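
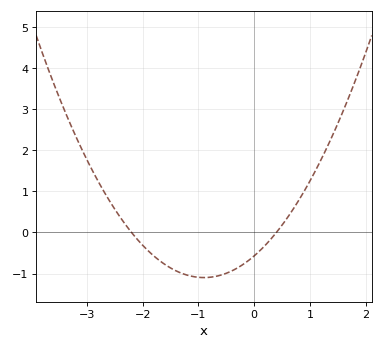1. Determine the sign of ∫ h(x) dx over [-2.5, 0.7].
negative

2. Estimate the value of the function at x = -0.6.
-1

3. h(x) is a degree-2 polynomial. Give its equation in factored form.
y = 0.65(x + 2.2)(x - 0.4)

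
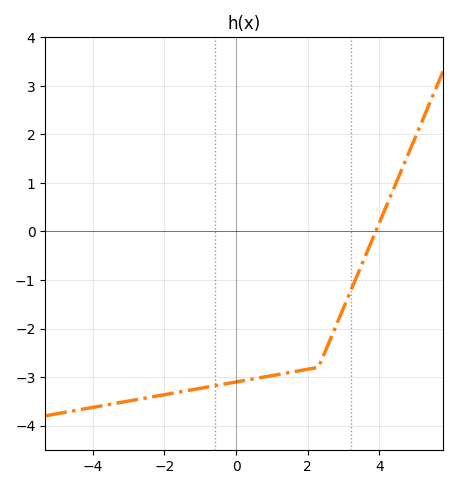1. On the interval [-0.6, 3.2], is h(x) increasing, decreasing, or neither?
increasing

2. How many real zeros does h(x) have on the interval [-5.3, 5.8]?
1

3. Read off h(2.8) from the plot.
-1.92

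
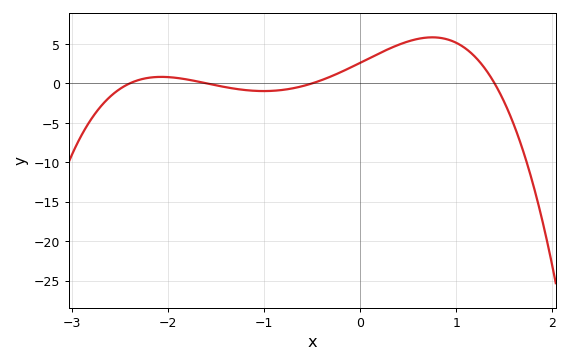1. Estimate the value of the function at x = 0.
2.61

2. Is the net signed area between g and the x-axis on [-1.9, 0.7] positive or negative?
positive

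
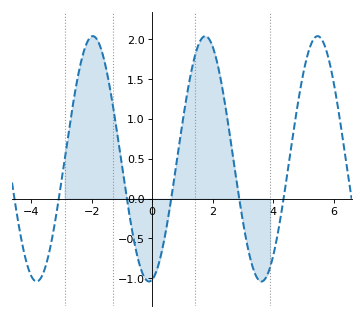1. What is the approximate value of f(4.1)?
-0.544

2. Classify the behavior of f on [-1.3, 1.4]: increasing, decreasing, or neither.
neither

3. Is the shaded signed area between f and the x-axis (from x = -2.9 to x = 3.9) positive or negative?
positive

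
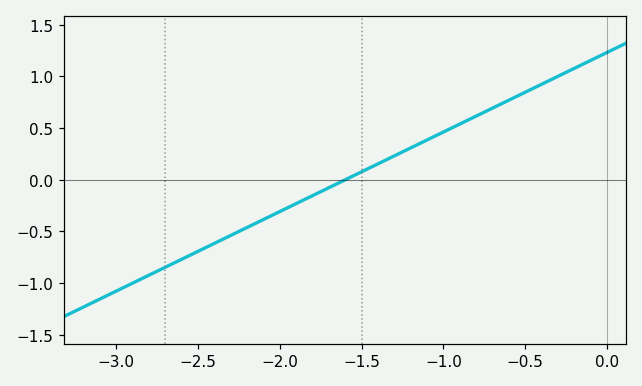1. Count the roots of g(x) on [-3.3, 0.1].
1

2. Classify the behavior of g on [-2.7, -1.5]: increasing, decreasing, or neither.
increasing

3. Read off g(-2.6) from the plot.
-0.75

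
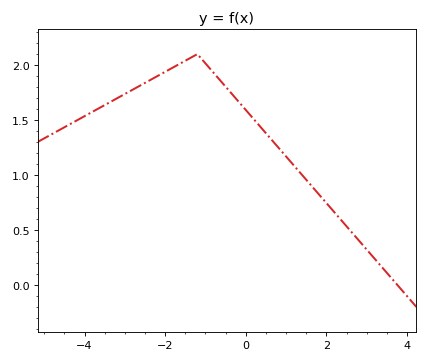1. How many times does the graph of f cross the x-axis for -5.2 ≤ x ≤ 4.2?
1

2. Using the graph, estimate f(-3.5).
1.65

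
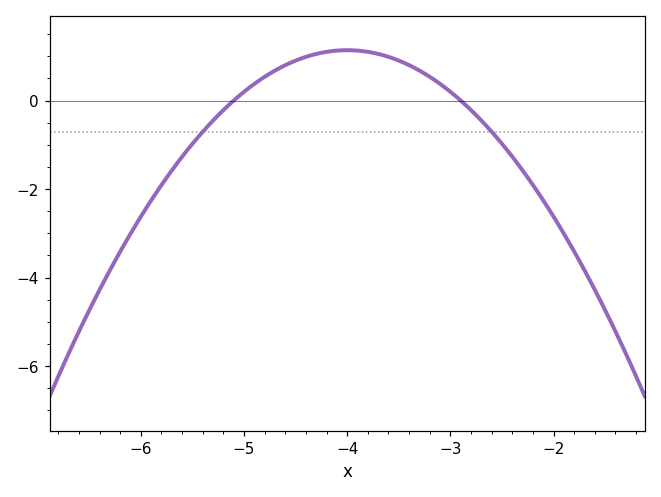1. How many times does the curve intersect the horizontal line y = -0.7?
2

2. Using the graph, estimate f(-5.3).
-0.451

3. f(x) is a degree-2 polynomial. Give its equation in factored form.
y = -0.94(x + 5.1)(x + 2.9)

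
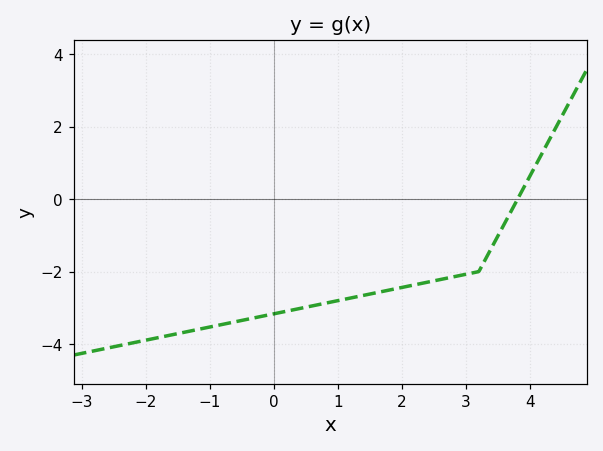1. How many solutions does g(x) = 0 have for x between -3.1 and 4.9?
1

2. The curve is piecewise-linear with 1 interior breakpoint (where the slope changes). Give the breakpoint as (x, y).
(3.2, -2)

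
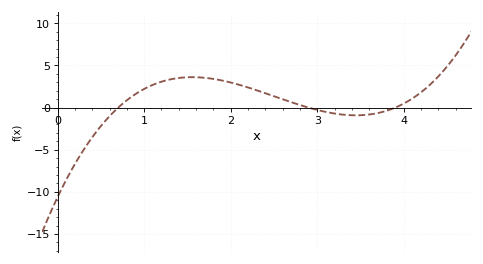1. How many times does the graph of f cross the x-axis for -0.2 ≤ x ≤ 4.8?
3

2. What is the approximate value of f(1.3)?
3.34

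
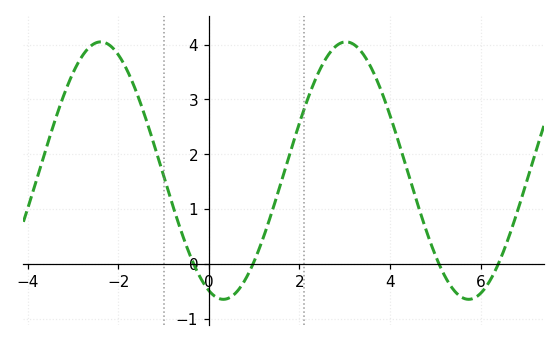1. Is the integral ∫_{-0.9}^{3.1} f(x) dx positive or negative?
positive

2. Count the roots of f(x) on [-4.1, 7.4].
4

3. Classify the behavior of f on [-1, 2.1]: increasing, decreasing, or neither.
neither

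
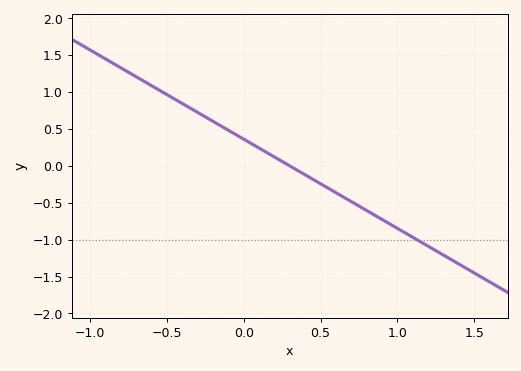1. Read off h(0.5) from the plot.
-0.25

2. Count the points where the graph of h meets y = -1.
1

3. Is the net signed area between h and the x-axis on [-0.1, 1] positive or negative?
negative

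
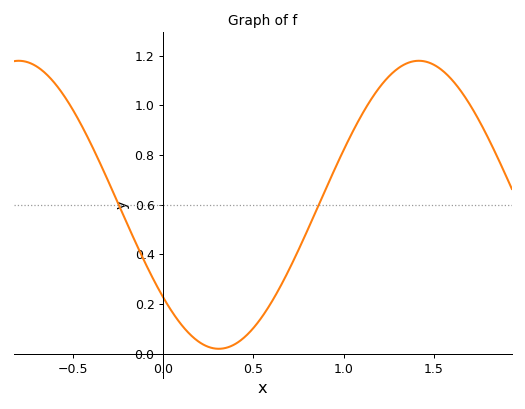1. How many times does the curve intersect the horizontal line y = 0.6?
2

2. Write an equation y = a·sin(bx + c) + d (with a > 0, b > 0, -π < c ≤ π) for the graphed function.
y = 0.58sin(2.83x - 2.44) + 0.6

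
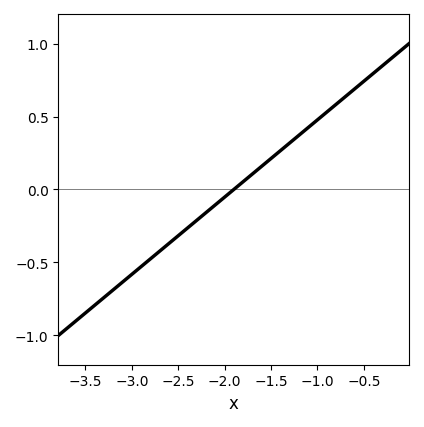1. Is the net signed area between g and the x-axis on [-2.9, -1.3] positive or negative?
negative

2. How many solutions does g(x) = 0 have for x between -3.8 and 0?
1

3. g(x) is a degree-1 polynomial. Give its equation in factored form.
y = 0.53(x + 1.9)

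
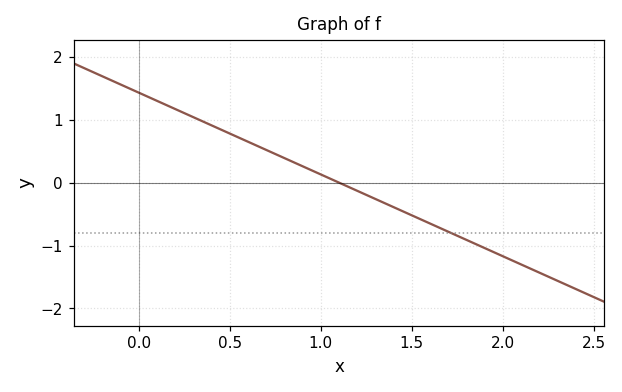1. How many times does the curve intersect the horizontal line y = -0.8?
1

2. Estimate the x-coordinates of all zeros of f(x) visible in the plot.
1.1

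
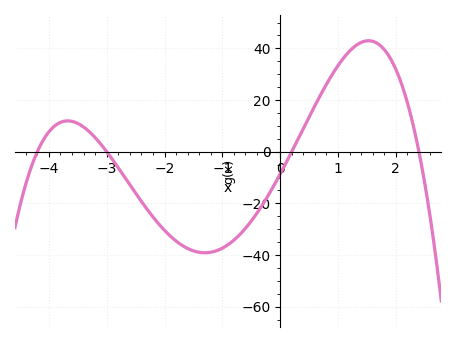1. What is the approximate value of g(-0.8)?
-34.2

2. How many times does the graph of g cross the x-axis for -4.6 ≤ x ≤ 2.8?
4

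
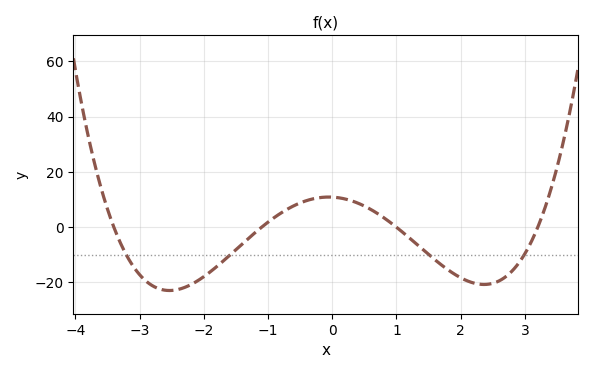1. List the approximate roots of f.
-3.4, -1.1, 1, 3.2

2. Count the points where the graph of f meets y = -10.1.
4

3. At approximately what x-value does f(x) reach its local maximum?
-0.053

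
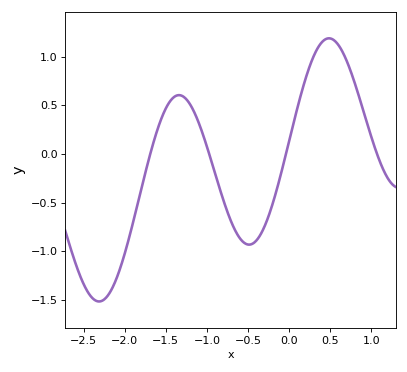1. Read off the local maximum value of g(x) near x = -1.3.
0.604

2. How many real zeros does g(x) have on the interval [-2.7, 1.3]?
4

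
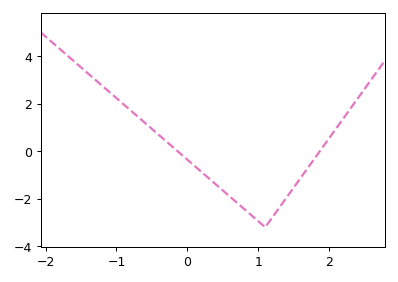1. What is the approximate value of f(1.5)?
-1.54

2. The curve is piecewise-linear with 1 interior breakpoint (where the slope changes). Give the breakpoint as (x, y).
(1.1, -3.2)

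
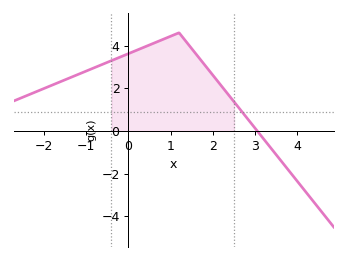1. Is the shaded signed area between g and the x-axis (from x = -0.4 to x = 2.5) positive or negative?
positive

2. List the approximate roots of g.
3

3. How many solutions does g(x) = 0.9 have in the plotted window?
1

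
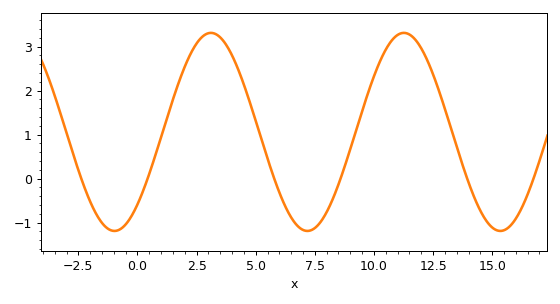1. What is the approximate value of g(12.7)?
2.07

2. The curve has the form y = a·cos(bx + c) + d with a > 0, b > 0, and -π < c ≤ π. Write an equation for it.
y = 2.25cos(0.77x - 2.39) + 1.06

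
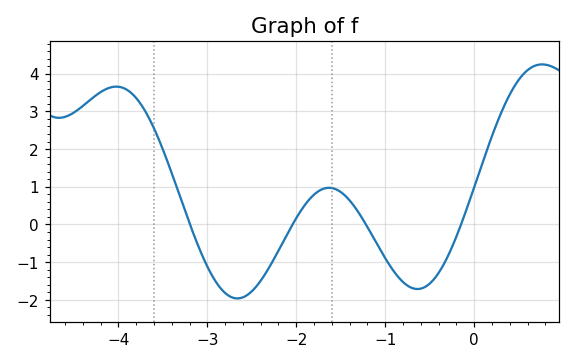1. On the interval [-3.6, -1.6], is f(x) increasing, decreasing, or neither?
neither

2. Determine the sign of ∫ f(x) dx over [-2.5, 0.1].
negative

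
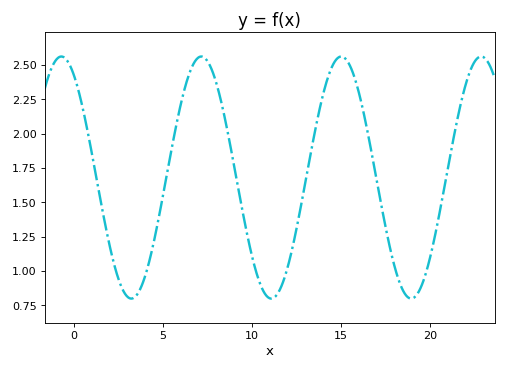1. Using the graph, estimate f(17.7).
1.2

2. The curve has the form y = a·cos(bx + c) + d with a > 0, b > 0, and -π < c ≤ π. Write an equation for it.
y = 0.88cos(0.8x + 0.56) + 1.68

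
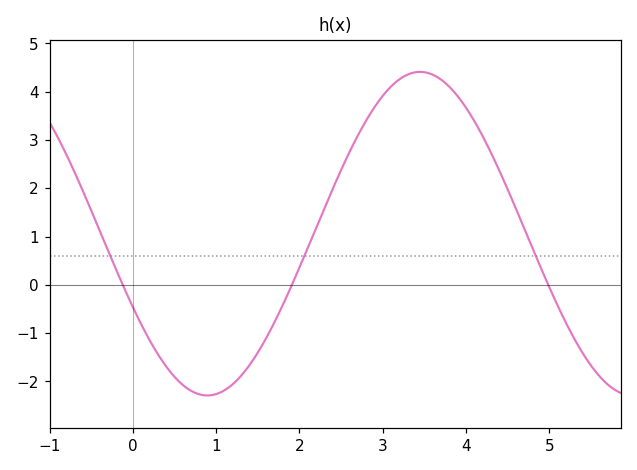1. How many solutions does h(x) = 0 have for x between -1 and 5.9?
3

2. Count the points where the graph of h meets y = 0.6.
3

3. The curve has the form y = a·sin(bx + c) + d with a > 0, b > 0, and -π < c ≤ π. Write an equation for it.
y = 3.35sin(1.23x - 2.67) + 1.06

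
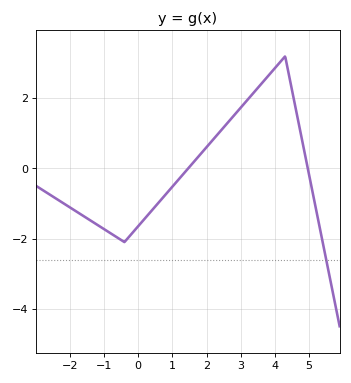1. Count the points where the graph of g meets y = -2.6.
1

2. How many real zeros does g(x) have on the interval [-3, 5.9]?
2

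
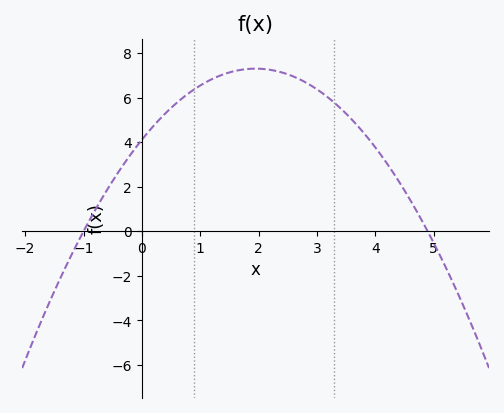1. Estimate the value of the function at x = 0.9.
6.38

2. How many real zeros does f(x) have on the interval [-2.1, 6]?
2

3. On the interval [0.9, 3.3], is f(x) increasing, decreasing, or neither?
neither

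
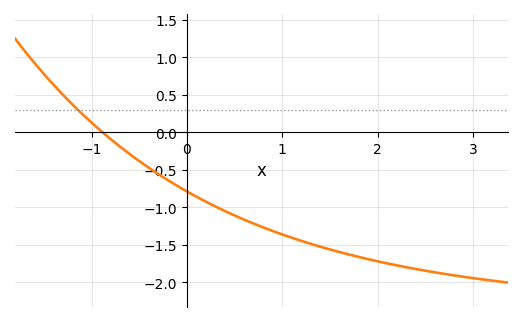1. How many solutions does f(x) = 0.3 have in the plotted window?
1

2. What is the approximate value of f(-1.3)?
0.499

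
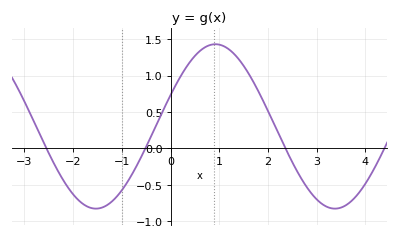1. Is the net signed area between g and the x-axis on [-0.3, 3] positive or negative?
positive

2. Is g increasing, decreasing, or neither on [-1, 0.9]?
increasing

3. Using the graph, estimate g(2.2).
0.25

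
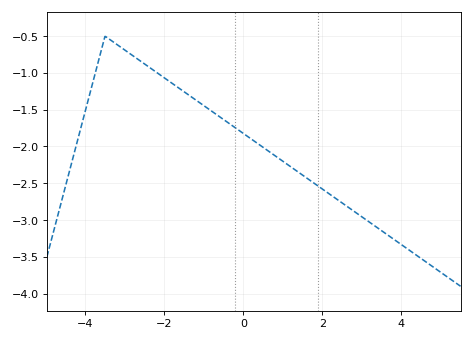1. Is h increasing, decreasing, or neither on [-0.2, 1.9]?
decreasing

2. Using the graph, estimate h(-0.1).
-1.79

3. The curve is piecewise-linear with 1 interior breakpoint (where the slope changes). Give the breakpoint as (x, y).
(-3.5, -0.5)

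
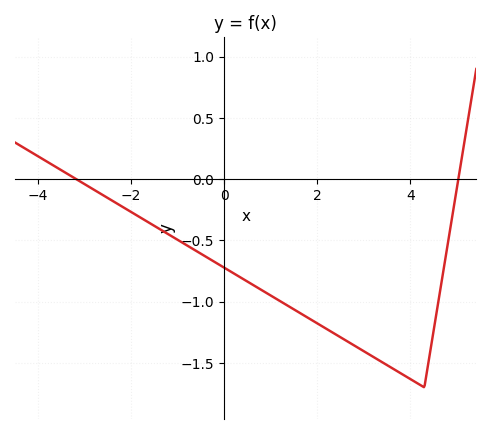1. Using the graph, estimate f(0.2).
-0.75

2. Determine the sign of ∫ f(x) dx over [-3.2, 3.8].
negative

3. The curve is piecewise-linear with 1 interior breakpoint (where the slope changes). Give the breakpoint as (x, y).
(4.3, -1.7)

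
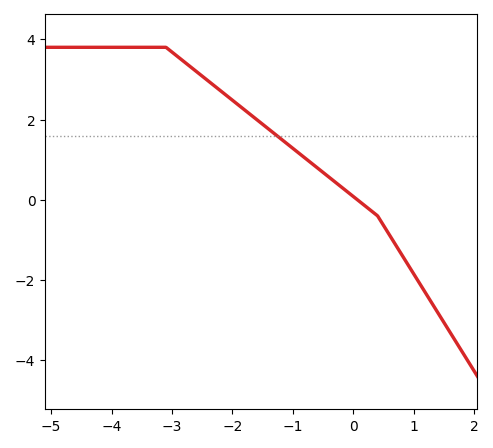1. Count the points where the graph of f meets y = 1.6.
1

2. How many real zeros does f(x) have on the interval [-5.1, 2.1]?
1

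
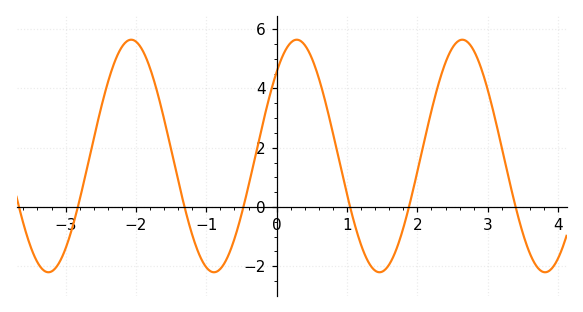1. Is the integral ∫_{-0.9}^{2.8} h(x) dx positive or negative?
positive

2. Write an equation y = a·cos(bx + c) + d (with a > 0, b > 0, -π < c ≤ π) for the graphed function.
y = 3.92cos(2.7x - 0.76) + 1.72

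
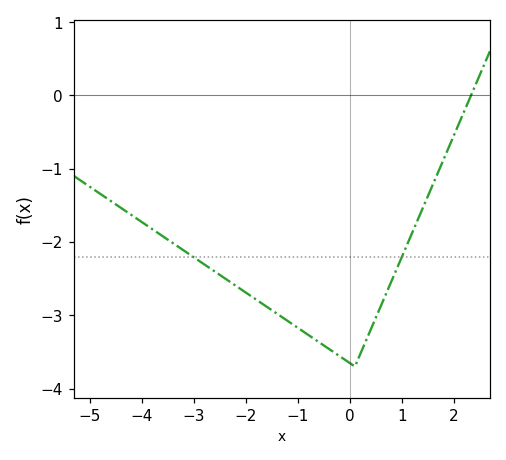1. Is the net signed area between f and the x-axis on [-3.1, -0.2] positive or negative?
negative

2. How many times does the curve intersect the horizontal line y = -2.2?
2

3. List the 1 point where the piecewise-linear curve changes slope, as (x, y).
(0.1, -3.7)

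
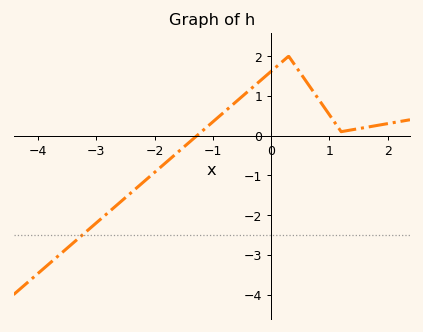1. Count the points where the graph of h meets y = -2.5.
1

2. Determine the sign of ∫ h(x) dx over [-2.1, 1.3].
positive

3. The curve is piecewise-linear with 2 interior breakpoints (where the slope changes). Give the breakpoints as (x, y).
(0.3, 2); (1.2, 0.1)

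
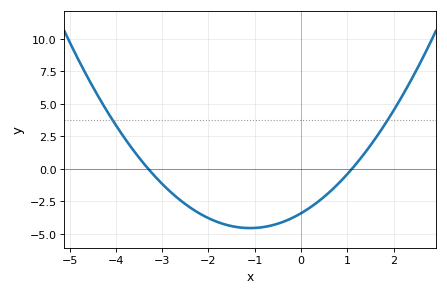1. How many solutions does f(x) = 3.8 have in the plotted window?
2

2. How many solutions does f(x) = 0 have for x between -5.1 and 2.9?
2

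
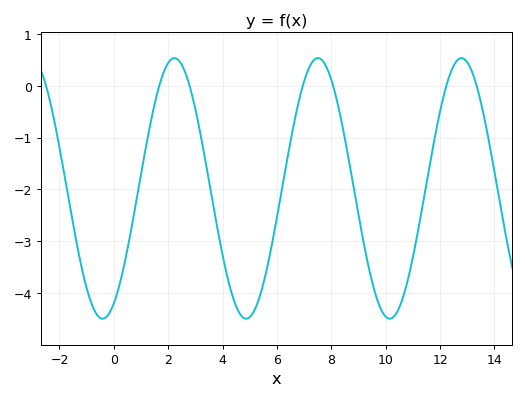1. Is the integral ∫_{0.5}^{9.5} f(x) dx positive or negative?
negative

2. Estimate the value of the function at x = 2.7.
0.144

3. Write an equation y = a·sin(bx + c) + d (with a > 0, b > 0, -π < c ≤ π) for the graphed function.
y = 2.51sin(1.19x - 1.08) - 1.98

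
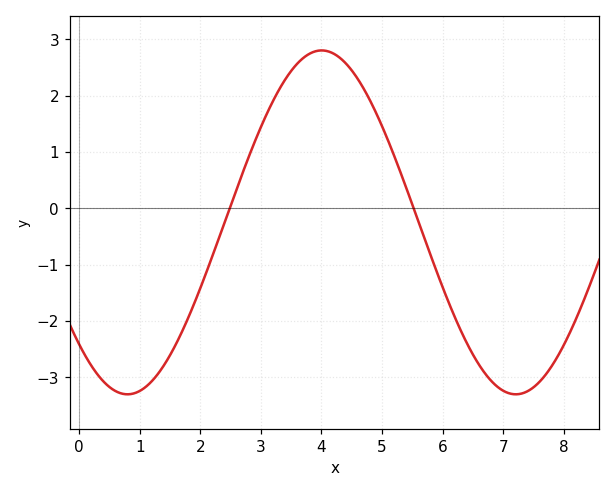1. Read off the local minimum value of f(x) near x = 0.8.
-3.3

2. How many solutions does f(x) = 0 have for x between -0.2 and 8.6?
2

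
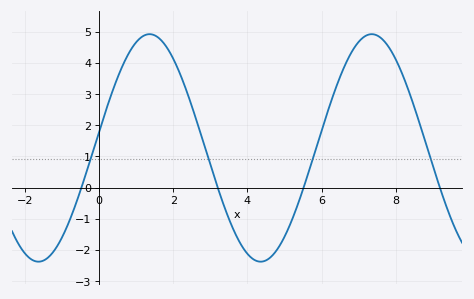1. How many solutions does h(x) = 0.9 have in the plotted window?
4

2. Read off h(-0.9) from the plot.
-1.36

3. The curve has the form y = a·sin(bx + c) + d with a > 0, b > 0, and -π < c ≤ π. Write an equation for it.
y = 3.65sin(1.05x + 0.14) + 1.27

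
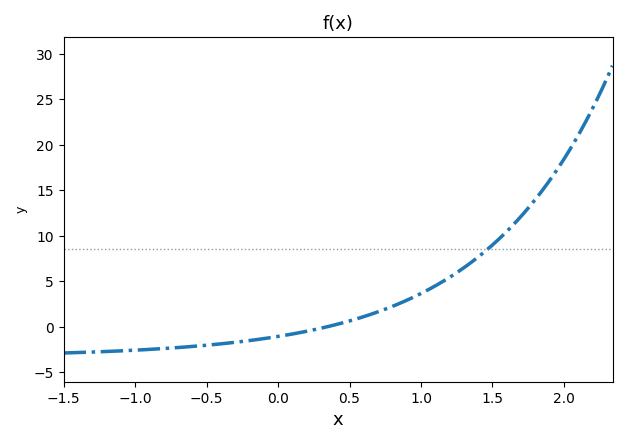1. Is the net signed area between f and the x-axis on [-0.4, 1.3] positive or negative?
positive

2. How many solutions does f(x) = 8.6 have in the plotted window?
1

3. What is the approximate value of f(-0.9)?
-2.47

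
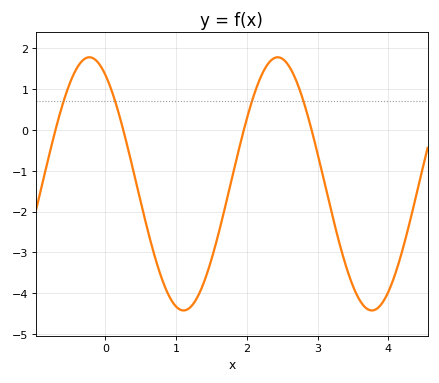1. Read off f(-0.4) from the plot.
1.52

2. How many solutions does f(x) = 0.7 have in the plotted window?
4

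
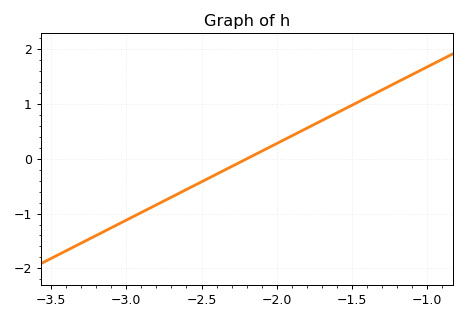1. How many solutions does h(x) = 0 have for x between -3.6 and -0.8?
1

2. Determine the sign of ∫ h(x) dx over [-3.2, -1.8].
negative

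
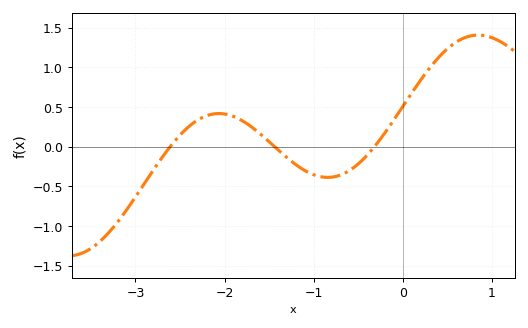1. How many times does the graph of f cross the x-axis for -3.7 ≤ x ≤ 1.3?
3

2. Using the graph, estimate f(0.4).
1.15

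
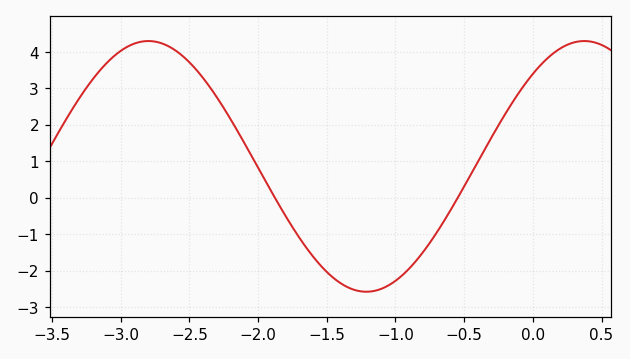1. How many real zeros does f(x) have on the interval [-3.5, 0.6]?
2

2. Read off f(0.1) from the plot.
3.8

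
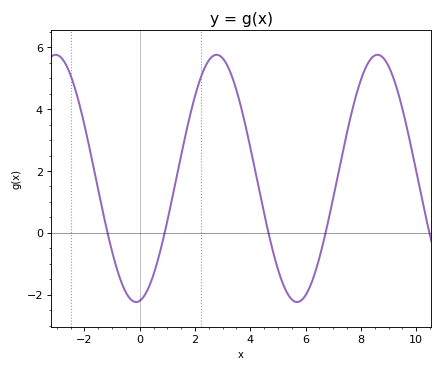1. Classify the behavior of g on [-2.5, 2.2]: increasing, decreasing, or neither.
neither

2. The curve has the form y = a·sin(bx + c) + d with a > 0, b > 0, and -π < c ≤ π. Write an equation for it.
y = 4sin(1.1x - 1.4) + 1.76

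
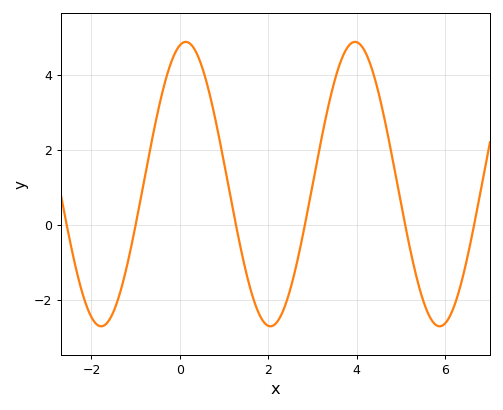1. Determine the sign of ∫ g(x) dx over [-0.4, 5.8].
positive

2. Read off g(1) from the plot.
1.66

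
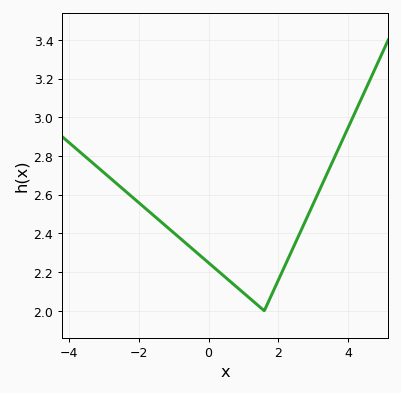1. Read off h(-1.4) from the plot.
2.47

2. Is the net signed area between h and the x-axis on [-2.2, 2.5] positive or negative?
positive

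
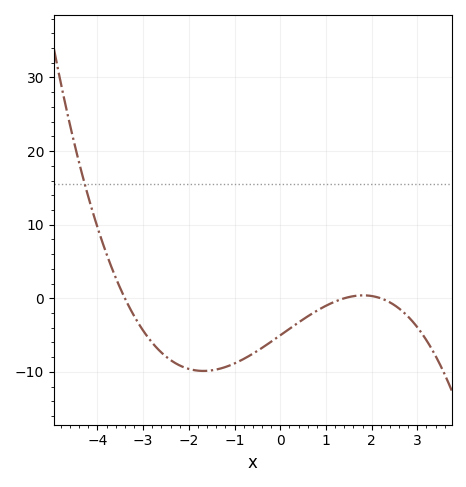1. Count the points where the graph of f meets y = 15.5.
1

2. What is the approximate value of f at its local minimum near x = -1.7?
-9.87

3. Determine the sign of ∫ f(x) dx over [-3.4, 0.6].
negative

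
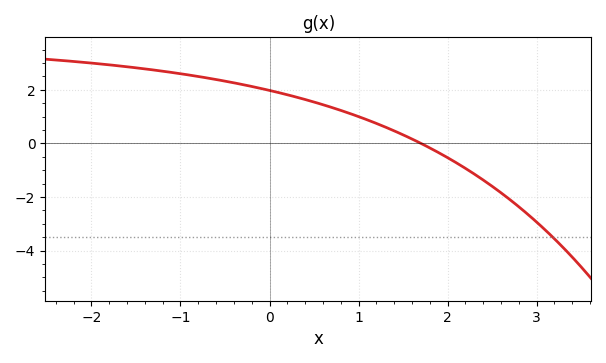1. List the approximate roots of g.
1.7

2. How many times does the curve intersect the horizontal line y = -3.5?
1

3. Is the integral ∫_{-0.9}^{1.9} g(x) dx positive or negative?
positive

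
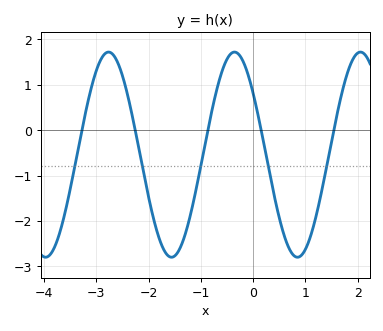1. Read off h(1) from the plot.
-2.62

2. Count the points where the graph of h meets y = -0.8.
5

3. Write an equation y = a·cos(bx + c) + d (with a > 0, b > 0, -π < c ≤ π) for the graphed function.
y = 2.26cos(2.61x + 0.932) - 0.54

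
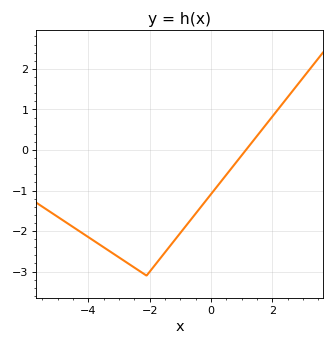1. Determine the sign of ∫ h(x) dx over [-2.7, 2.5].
negative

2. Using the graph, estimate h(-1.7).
-2.72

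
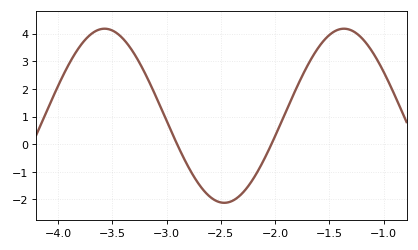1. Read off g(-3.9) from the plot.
2.89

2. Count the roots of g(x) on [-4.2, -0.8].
2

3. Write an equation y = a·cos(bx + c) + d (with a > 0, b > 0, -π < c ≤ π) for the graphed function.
y = 3.15cos(2.85x - 2.39) + 1.03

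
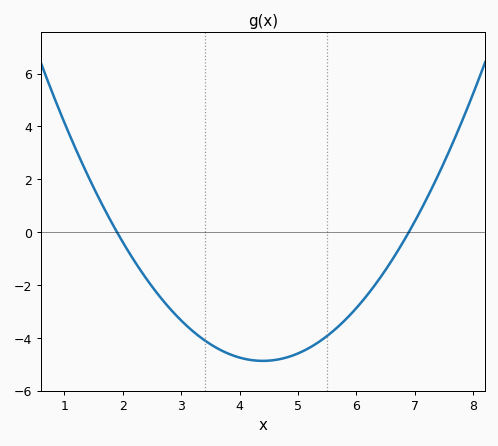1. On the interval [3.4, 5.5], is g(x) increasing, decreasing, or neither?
neither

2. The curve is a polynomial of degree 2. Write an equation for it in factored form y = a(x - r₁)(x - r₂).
y = 0.78(x - 1.9)(x - 6.9)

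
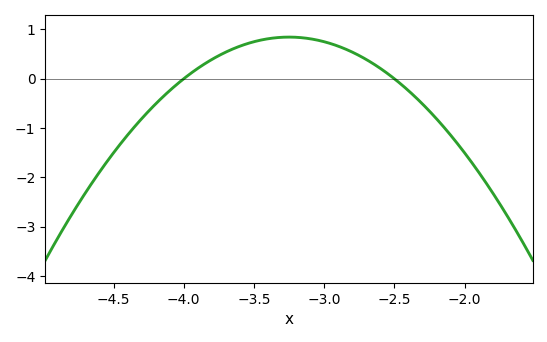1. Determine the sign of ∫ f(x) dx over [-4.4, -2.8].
positive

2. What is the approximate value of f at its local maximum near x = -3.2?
0.844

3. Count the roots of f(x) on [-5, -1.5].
2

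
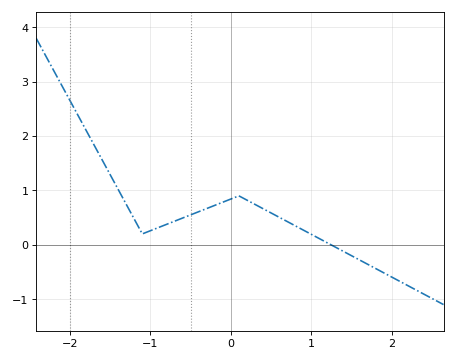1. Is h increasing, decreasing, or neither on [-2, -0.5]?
neither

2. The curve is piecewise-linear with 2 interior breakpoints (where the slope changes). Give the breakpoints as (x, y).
(-1.1, 0.2); (0.1, 0.9)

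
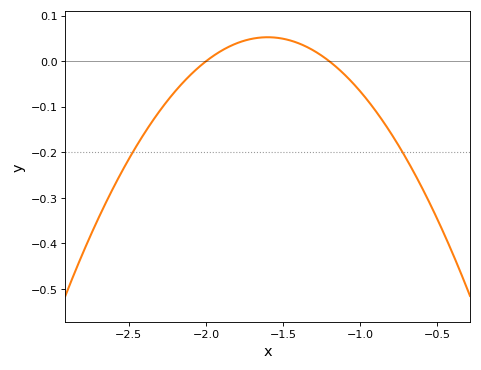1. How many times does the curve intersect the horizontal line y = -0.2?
2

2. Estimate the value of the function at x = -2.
0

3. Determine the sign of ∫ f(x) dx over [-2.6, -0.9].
negative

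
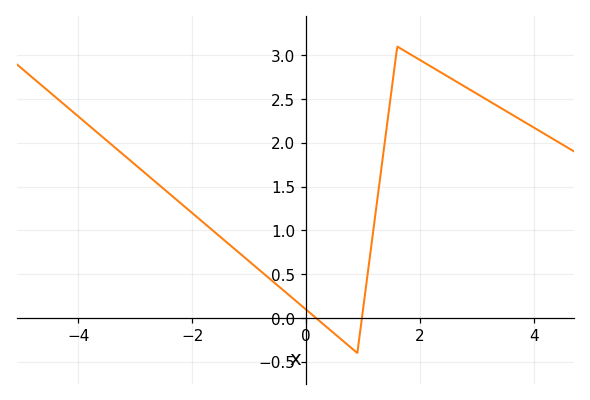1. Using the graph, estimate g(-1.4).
0.868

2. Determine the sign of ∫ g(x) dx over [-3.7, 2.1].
positive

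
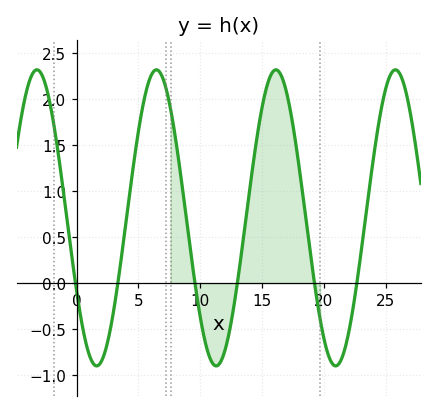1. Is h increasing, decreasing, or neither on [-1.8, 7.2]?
neither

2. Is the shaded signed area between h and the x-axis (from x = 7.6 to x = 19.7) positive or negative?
positive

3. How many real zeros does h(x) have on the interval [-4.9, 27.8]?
6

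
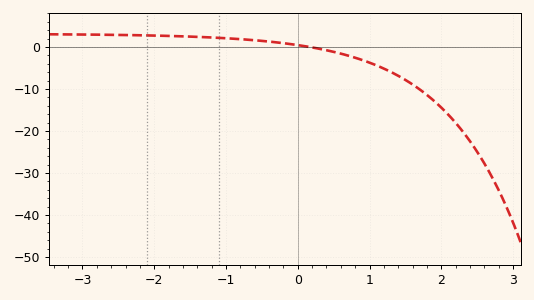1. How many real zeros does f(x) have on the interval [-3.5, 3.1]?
1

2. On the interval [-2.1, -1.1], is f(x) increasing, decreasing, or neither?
decreasing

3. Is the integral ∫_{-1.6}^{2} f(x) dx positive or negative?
negative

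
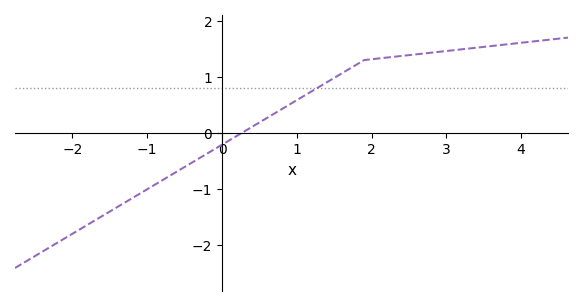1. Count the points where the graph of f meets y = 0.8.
1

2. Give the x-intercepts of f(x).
0.26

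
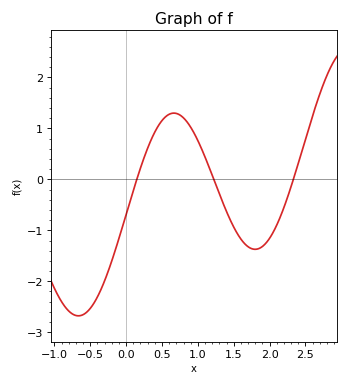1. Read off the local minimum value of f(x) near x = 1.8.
-1.4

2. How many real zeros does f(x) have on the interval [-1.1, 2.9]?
3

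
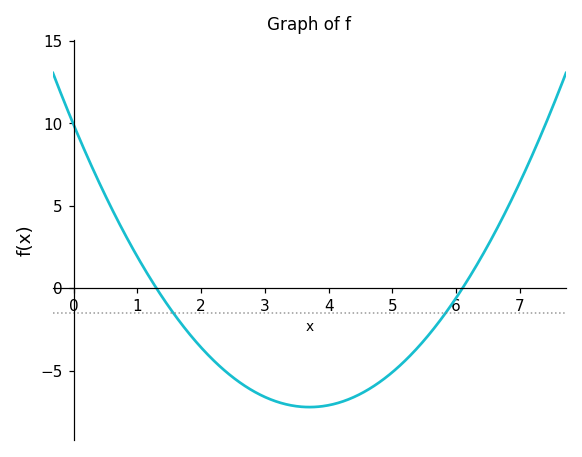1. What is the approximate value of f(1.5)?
-1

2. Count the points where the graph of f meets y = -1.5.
2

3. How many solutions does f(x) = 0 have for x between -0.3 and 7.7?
2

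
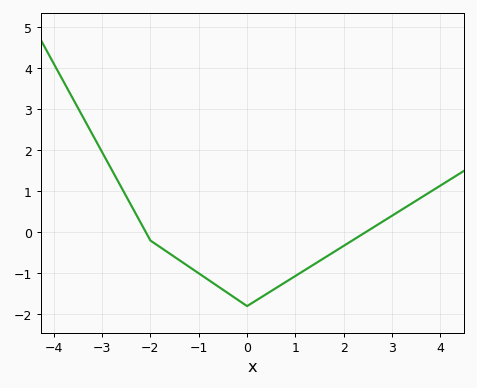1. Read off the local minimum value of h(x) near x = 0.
-1.8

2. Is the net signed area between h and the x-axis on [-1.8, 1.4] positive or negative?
negative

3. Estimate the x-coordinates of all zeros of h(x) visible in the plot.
-2.09, 2.45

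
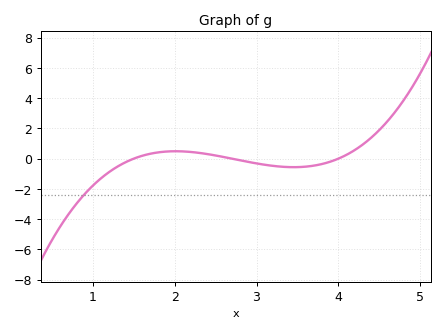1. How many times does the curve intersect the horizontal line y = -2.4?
1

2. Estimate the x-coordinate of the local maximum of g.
2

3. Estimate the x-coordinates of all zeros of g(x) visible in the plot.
1.5, 2.7, 4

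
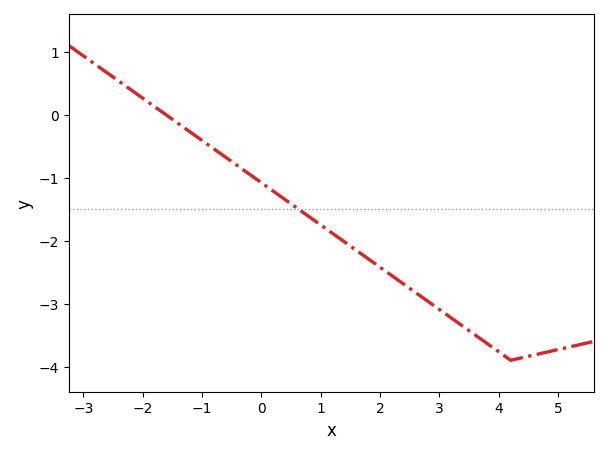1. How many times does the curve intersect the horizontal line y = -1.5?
1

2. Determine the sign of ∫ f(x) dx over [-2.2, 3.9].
negative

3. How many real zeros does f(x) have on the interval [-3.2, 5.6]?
1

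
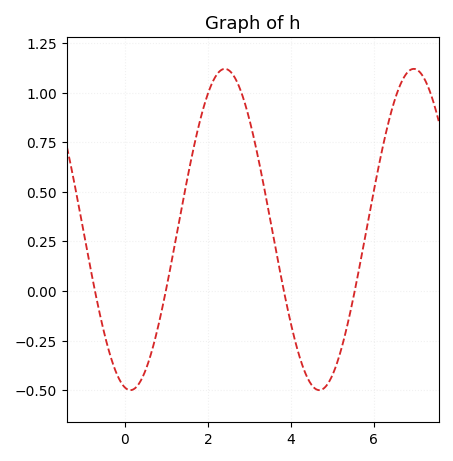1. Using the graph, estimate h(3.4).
0.471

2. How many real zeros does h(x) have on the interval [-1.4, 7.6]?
4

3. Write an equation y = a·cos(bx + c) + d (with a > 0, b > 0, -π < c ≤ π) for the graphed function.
y = 0.81cos(1.38x + 2.96) + 0.31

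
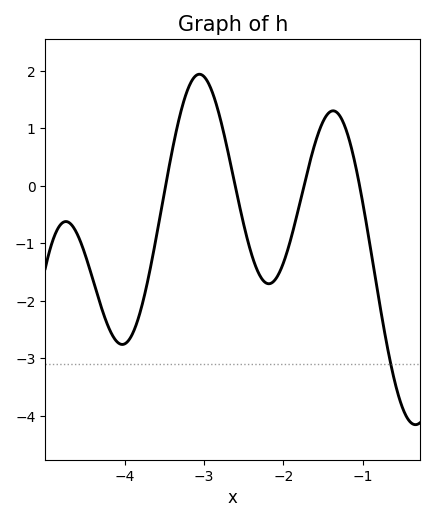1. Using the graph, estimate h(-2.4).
-1.2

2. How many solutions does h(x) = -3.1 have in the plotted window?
1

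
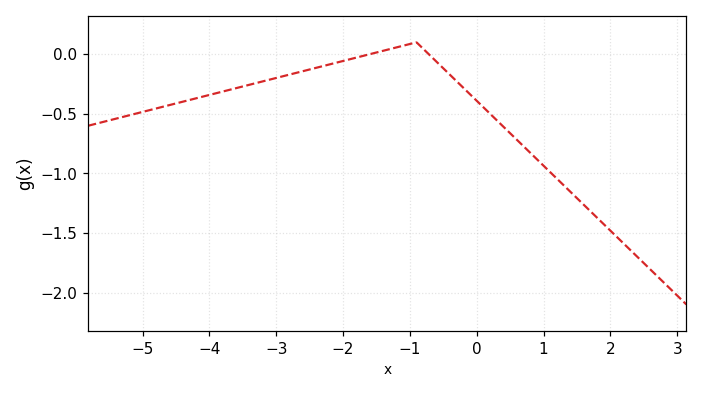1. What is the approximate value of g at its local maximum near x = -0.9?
0.1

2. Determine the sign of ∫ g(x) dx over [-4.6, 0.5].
negative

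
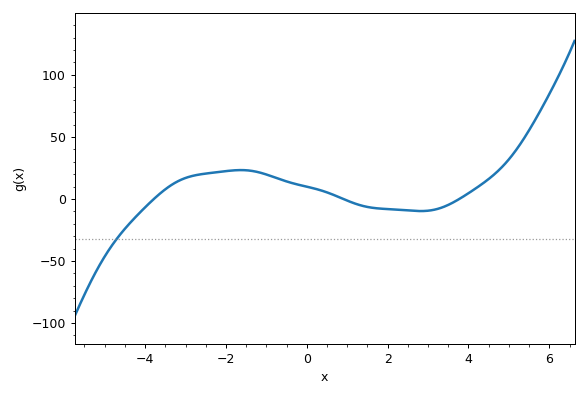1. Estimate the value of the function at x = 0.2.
10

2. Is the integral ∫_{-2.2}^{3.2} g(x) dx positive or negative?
positive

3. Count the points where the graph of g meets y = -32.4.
1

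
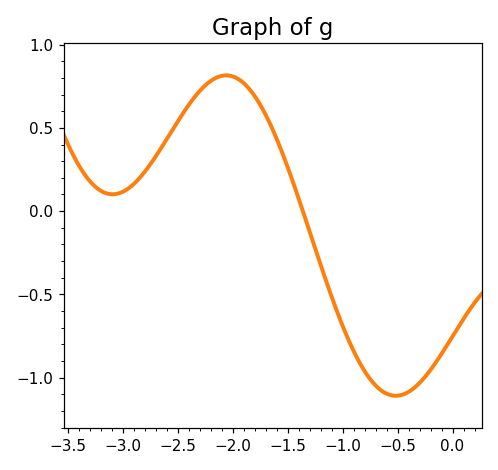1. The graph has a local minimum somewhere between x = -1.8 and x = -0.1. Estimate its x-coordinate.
-0.516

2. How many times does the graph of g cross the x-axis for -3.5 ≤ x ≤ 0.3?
1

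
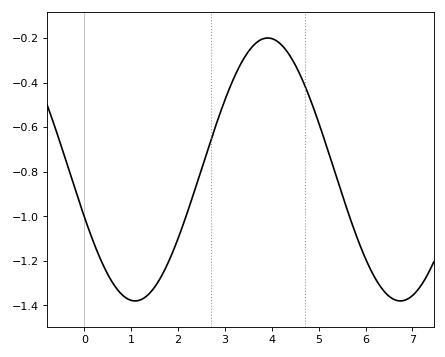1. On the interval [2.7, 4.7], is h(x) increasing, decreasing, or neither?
neither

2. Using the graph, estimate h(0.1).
-1.06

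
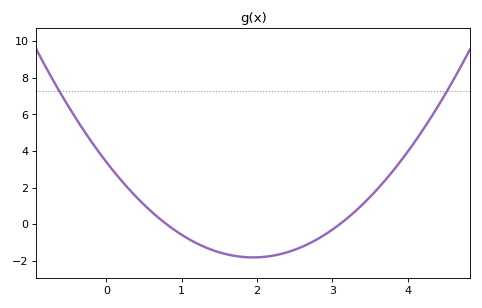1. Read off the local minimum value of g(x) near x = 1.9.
-1.8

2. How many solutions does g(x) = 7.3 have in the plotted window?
2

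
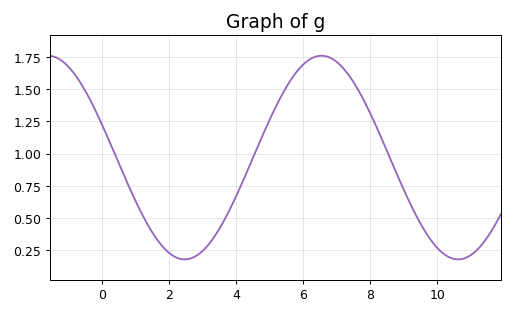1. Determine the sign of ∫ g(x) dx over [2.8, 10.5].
positive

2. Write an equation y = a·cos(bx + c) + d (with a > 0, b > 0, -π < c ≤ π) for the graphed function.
y = 0.79cos(0.77x + 1.24) + 0.97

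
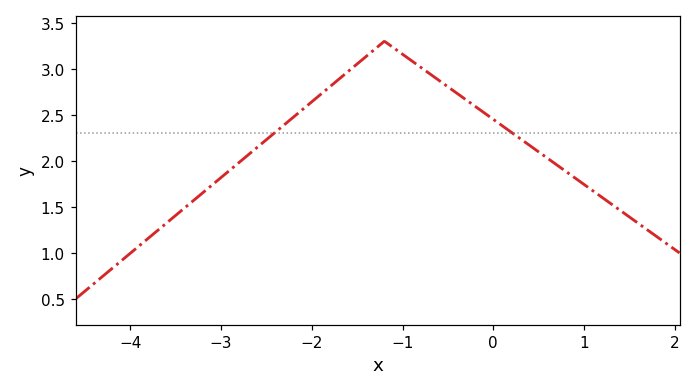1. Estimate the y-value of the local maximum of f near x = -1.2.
3.3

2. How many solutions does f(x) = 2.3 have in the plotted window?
2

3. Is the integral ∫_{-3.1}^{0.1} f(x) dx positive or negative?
positive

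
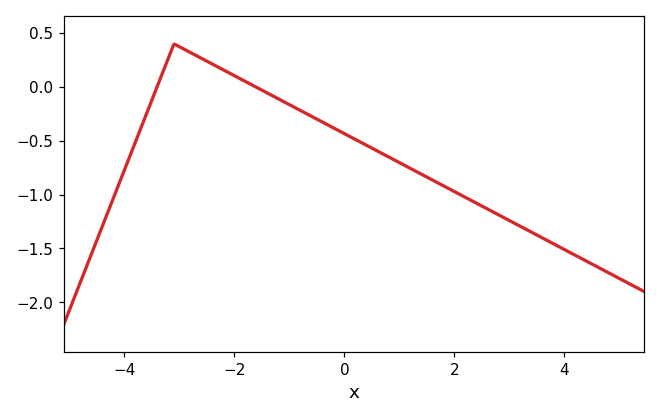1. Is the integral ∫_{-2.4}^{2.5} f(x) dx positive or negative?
negative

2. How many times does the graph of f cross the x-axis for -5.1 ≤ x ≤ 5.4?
2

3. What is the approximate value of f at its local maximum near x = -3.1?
0.4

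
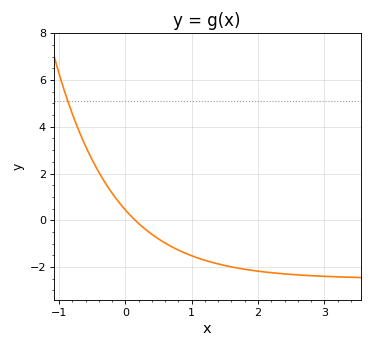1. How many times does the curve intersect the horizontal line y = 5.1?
1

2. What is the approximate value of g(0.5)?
-0.8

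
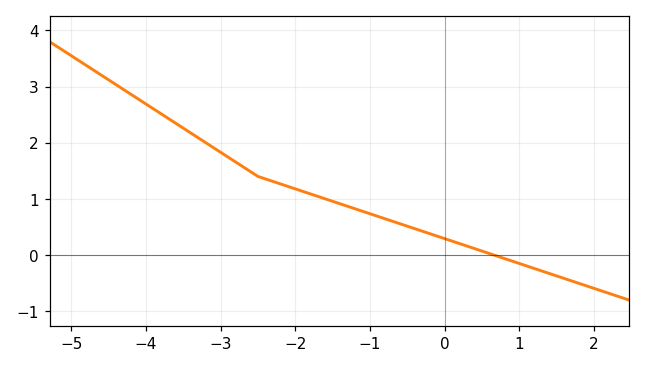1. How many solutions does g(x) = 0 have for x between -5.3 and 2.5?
1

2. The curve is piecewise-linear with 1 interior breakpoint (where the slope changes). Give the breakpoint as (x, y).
(-2.5, 1.4)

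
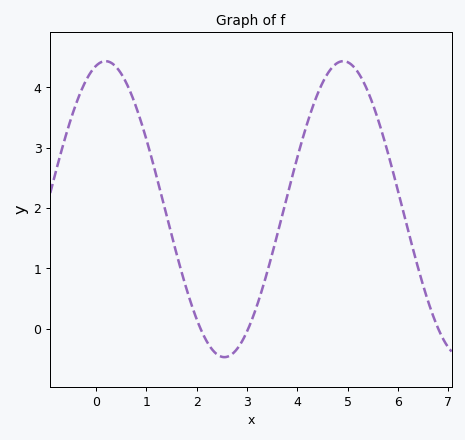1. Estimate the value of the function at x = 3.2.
0.4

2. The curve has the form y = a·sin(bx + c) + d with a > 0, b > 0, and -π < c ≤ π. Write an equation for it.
y = 2.45sin(1.3x + 1.3) + 1.98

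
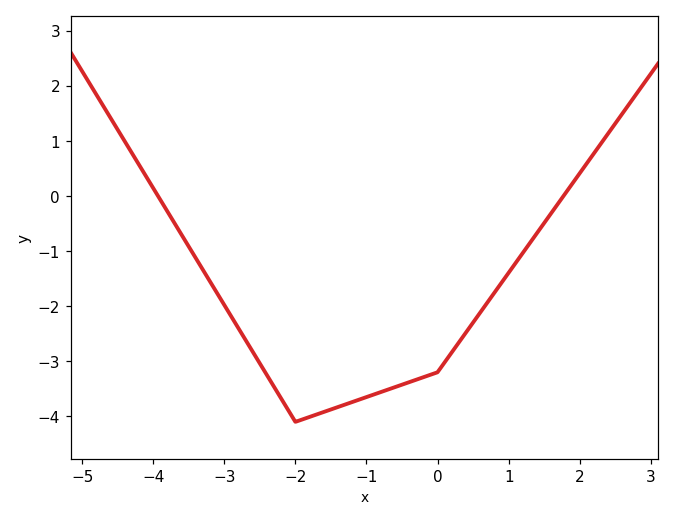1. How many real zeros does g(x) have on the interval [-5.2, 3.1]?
2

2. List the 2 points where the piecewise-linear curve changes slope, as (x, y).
(-2, -4.1); (0, -3.2)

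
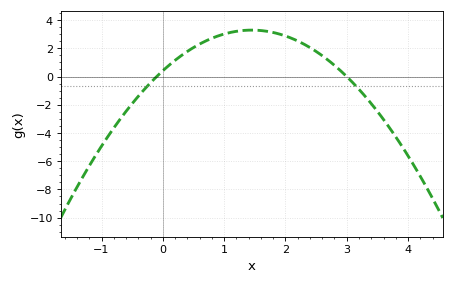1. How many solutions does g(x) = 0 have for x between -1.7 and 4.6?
2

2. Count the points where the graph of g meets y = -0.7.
2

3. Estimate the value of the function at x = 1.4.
3.2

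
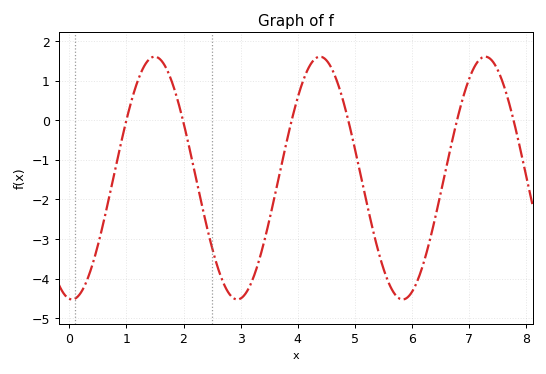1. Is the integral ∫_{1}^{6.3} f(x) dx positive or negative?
negative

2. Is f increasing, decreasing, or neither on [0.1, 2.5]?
neither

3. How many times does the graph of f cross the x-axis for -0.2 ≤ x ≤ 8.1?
6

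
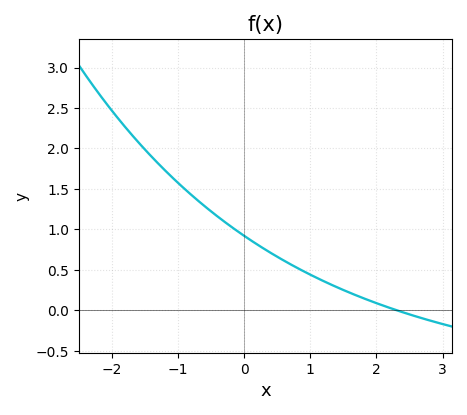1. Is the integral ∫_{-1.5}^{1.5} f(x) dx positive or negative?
positive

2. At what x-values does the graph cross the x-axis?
2.31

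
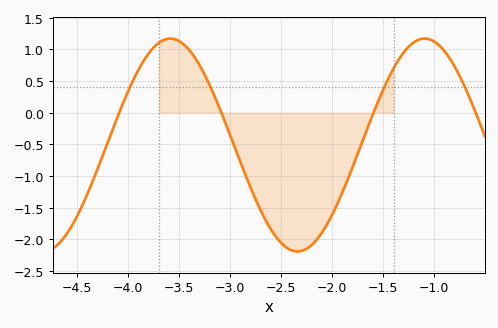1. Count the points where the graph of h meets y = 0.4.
4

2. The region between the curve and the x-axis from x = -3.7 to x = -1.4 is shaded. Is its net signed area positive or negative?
negative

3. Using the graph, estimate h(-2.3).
-2.18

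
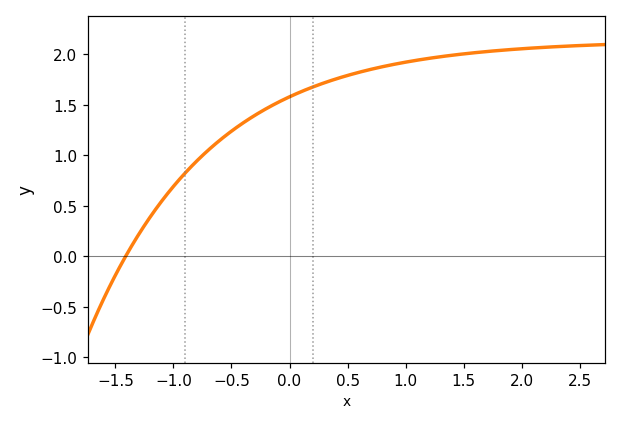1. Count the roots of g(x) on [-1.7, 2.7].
1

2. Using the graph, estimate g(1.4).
2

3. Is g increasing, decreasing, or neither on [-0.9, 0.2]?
increasing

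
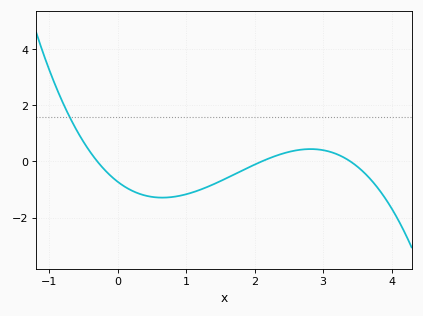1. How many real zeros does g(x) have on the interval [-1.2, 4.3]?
3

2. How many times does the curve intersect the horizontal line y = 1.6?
1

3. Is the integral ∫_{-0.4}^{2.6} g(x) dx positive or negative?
negative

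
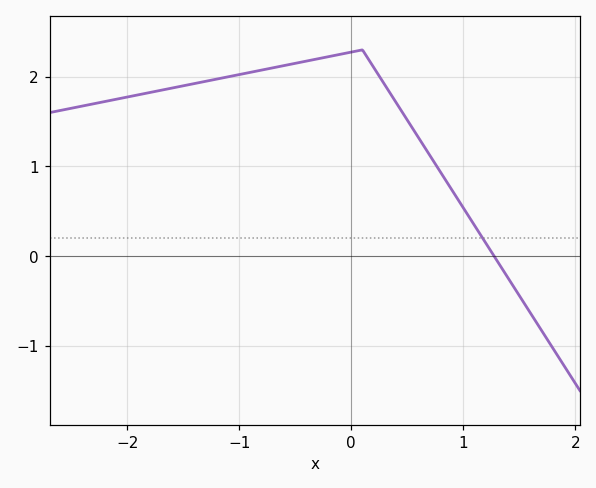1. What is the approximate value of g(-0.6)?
2.1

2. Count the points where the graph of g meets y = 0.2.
1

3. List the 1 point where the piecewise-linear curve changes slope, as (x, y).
(0.1, 2.3)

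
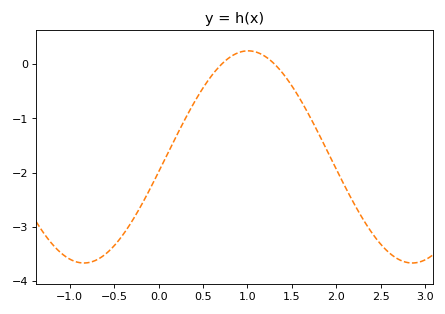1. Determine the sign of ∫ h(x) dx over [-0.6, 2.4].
negative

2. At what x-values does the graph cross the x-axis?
0.7, 1.3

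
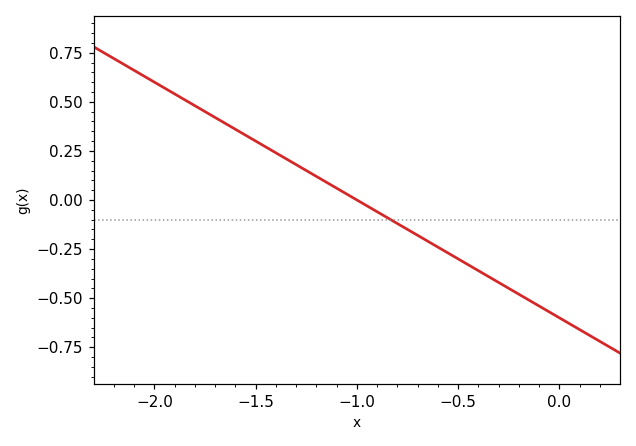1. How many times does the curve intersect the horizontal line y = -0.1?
1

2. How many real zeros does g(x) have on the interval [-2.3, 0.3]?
1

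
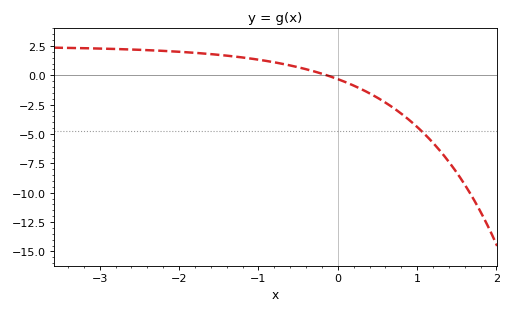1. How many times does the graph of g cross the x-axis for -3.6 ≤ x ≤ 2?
1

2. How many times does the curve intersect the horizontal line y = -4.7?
1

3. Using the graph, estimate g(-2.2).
2.08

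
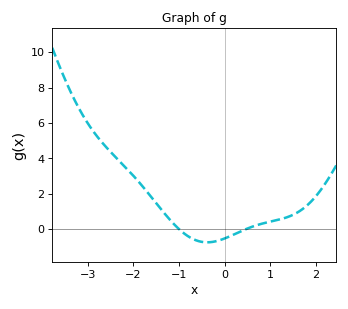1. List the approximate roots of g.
-1, 0.473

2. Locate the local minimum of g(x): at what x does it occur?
-0.382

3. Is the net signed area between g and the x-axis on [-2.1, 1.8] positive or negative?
positive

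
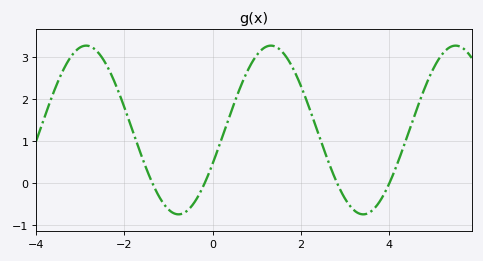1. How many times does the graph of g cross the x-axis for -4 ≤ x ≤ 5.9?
4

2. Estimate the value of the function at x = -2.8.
3.25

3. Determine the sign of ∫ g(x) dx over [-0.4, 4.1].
positive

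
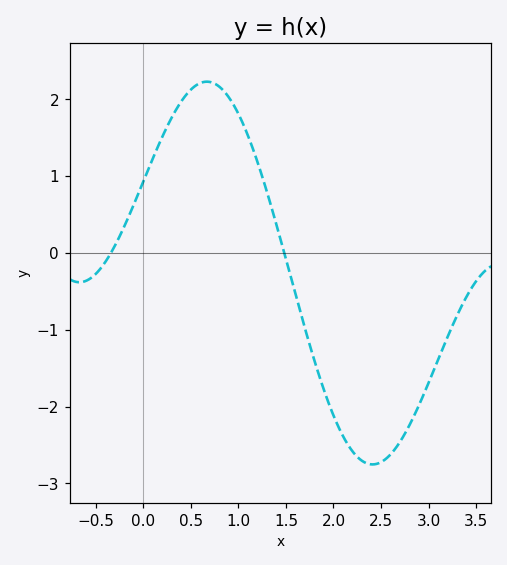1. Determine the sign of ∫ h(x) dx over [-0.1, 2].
positive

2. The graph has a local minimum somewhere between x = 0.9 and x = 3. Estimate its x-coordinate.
2.41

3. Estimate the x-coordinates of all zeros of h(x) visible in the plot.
-0.338, 1.48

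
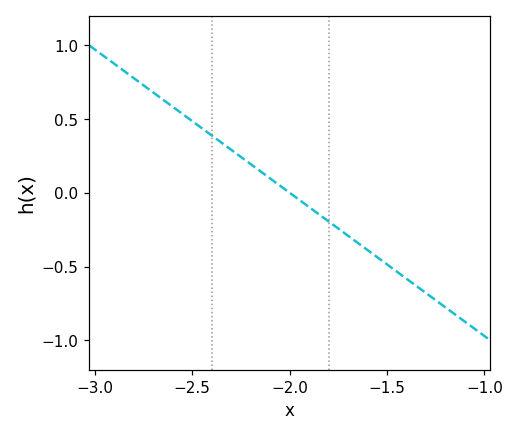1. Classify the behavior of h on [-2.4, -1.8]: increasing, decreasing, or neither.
decreasing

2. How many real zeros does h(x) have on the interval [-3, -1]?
1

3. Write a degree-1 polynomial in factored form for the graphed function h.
y = -0.97(x + 2)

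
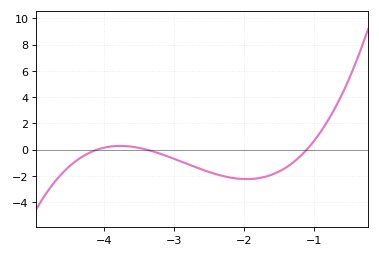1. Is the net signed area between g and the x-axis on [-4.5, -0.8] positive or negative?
negative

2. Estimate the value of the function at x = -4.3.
-0.4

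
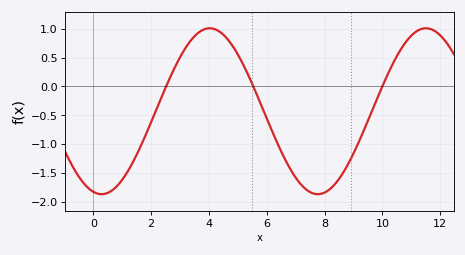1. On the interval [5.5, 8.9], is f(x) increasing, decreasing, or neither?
neither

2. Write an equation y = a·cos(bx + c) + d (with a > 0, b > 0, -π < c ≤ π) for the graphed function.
y = 1.44cos(0.84x + 2.9) - 0.43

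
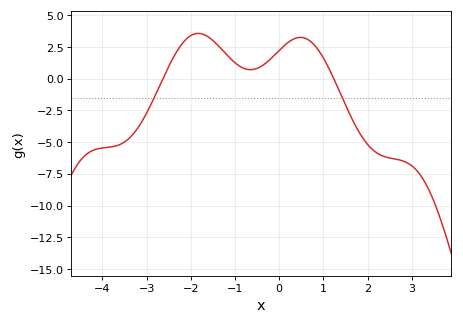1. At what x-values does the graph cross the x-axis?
-2.6, 1.2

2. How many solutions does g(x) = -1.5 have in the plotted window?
2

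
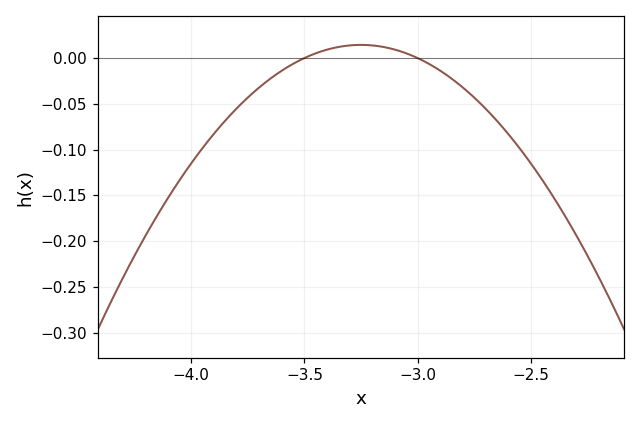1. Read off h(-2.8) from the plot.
-0.03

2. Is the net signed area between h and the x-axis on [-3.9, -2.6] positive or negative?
negative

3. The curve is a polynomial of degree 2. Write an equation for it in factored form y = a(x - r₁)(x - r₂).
y = -0.23(x + 3.5)(x + 3)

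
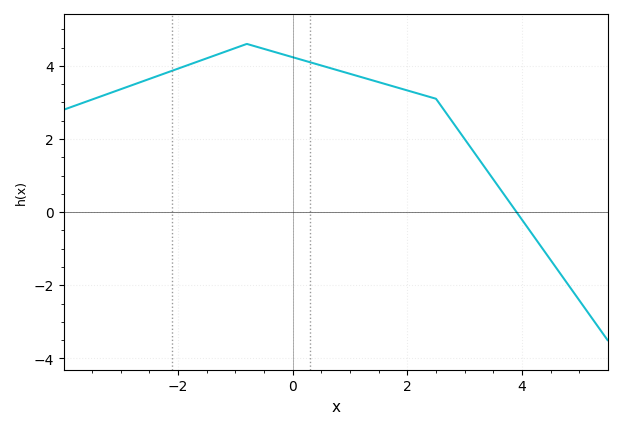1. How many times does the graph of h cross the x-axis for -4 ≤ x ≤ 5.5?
1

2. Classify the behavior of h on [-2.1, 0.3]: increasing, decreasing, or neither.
neither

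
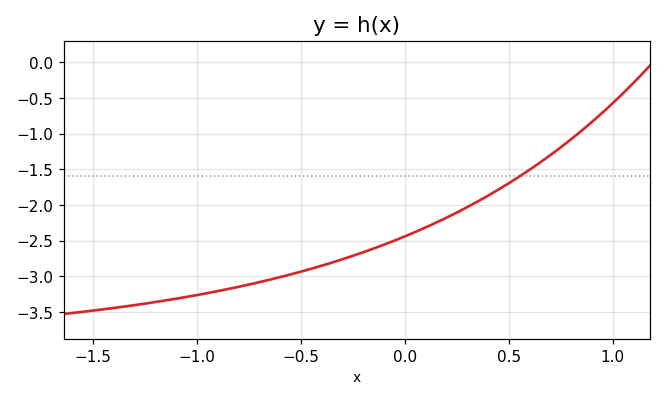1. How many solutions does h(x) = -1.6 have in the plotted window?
1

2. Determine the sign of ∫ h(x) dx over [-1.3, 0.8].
negative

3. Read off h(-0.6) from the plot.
-3.01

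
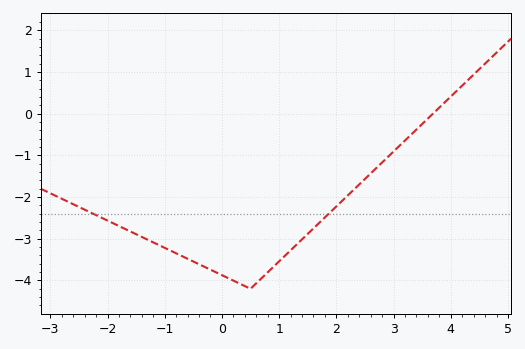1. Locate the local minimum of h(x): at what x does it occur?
0.4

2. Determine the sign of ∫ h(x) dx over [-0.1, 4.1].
negative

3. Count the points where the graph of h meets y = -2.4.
2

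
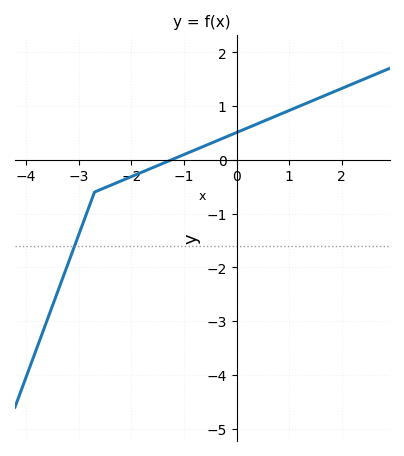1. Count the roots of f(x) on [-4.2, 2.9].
1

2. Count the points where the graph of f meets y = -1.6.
1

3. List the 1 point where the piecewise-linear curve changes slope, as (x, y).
(-2.7, -0.6)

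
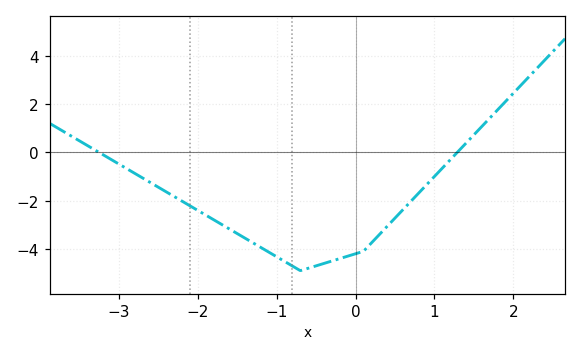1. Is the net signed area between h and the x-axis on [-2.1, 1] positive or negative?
negative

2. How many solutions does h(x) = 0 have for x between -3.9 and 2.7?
2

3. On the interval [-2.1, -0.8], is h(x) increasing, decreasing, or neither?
decreasing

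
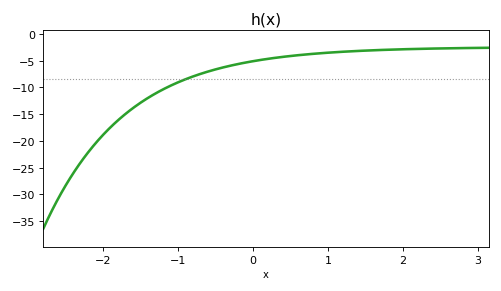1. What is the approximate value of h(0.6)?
-3.98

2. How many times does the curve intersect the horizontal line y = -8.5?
1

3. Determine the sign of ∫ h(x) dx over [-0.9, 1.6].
negative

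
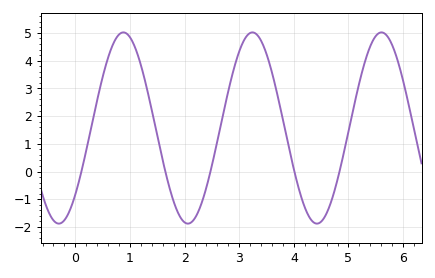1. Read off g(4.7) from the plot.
-1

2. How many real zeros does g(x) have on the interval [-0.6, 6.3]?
5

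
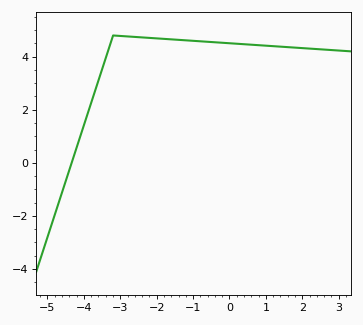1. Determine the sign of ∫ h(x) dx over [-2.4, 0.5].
positive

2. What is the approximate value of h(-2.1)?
4.6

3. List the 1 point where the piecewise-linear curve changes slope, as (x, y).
(-3.2, 4.8)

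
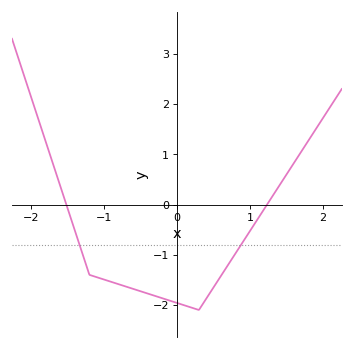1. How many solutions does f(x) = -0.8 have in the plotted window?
2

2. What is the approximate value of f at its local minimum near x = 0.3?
-2.1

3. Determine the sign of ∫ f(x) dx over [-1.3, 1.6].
negative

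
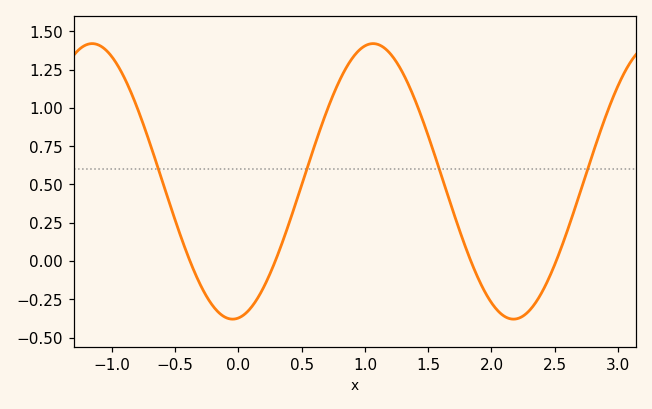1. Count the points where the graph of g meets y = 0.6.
4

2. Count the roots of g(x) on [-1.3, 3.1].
4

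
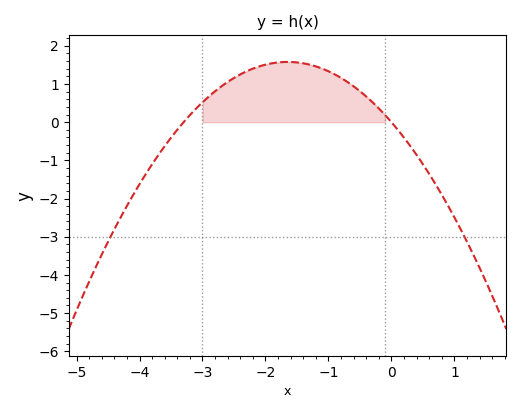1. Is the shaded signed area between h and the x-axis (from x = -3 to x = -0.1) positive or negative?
positive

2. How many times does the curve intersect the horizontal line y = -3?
2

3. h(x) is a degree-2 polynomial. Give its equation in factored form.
y = -0.58(x + 3.3)(x - 0)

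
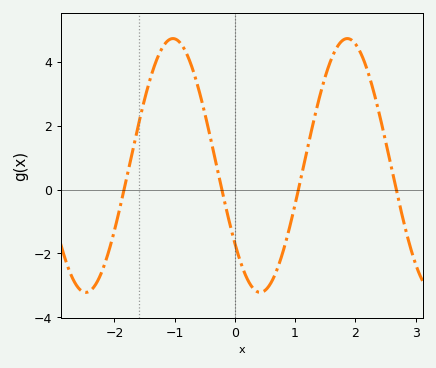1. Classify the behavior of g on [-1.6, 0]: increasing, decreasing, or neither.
neither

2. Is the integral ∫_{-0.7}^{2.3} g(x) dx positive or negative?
positive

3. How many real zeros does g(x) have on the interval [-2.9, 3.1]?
4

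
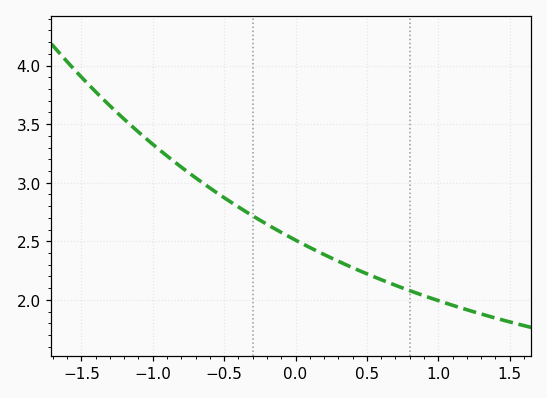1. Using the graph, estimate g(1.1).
1.95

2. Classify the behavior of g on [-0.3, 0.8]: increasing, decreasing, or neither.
decreasing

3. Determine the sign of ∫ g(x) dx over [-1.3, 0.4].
positive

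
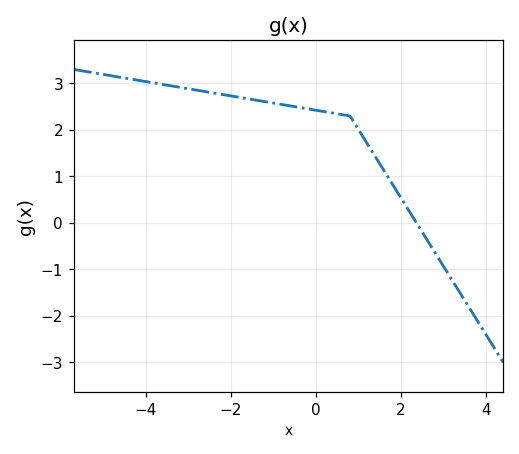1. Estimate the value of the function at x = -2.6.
2.82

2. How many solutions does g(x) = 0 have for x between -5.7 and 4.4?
1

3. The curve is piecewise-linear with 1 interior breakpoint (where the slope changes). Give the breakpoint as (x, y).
(0.8, 2.3)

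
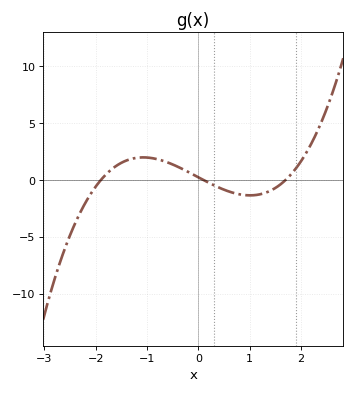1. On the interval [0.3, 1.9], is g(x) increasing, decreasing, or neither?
neither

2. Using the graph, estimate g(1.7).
0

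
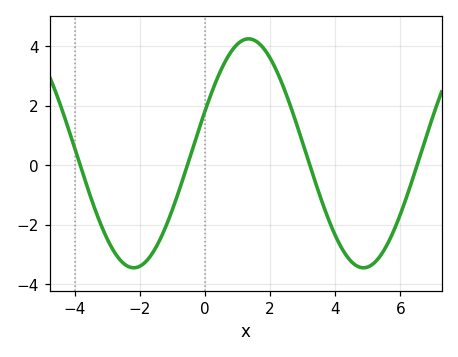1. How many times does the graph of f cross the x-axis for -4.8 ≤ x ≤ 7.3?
4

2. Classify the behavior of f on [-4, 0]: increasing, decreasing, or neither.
neither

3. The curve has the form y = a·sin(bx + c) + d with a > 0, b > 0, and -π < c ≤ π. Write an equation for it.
y = 3.84sin(0.89x + 0.38) + 0.4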